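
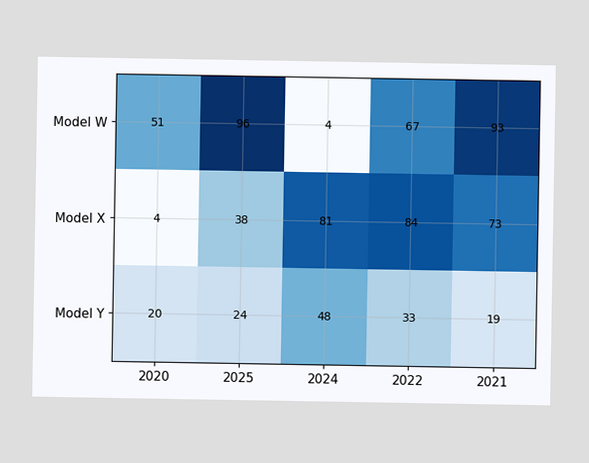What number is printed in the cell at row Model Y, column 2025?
24

The (Model Y, 2025) cell reads 24.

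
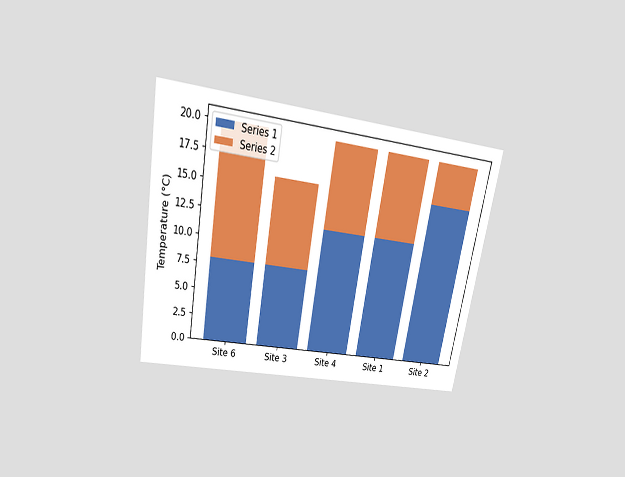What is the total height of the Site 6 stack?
The chart is tilted about 10° clockwise and viewed slightly from above. The Site 6 stack's top reaches 20°C on the y-axis.

20°C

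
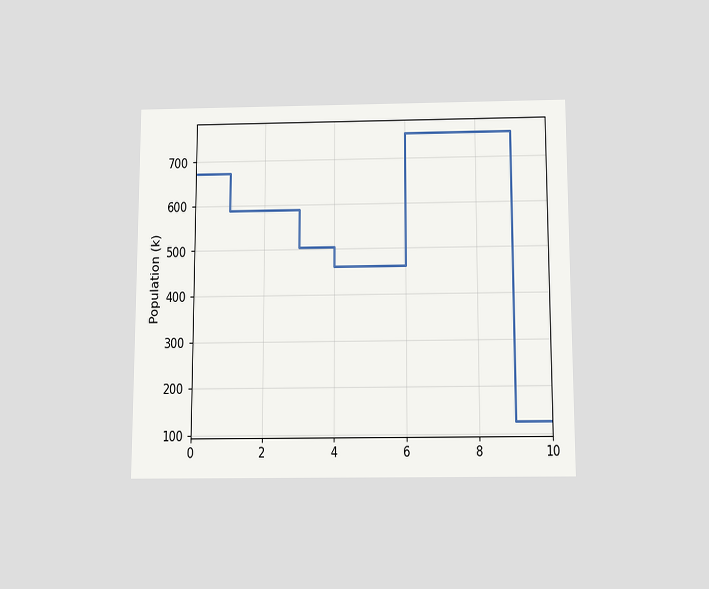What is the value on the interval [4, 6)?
462k

The chart is viewed slightly from below. On [4, 6) the step sits at 462k.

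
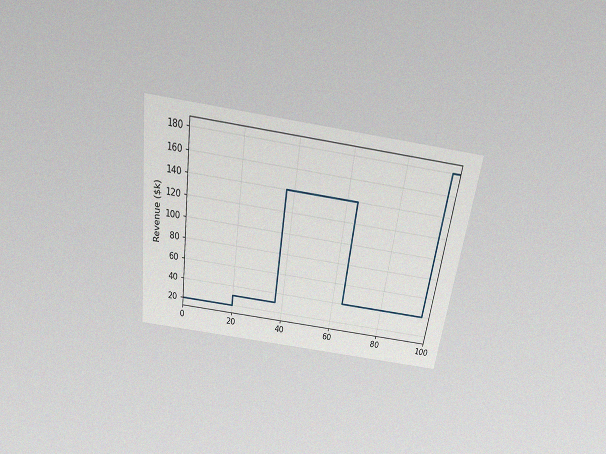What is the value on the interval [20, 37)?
The chart is tilted about 8° clockwise and viewed slightly from above, with some photo noise. On [20, 37) the step sits at $30k.

$30k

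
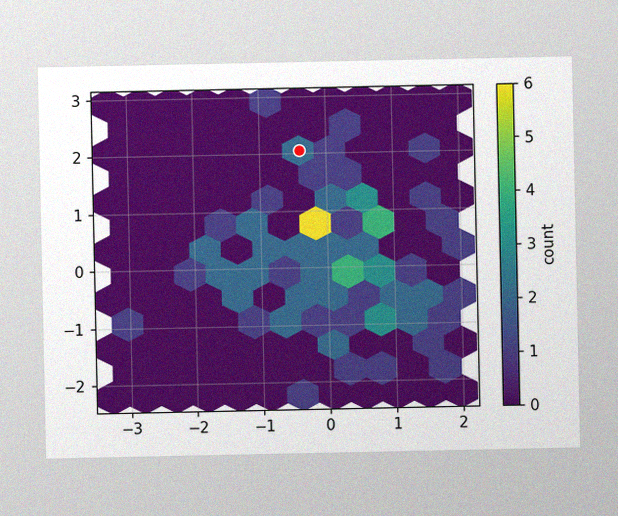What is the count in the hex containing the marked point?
2

The image has some photo noise and uneven lighting. The marked hex reads 2 on the colorbar.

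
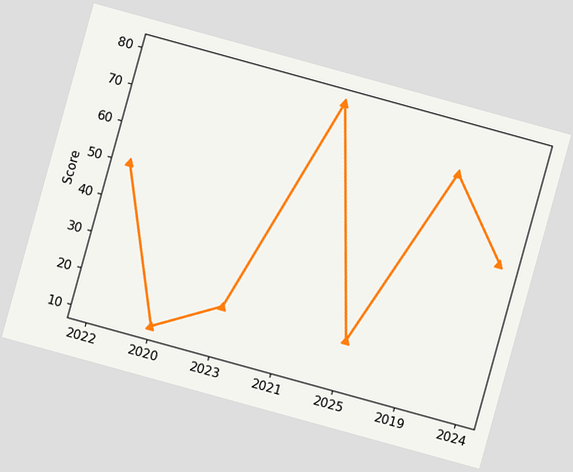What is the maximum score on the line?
80

The chart is tilted about 15° clockwise. The highest point is at 2021, and reading across to the y-axis gives 80.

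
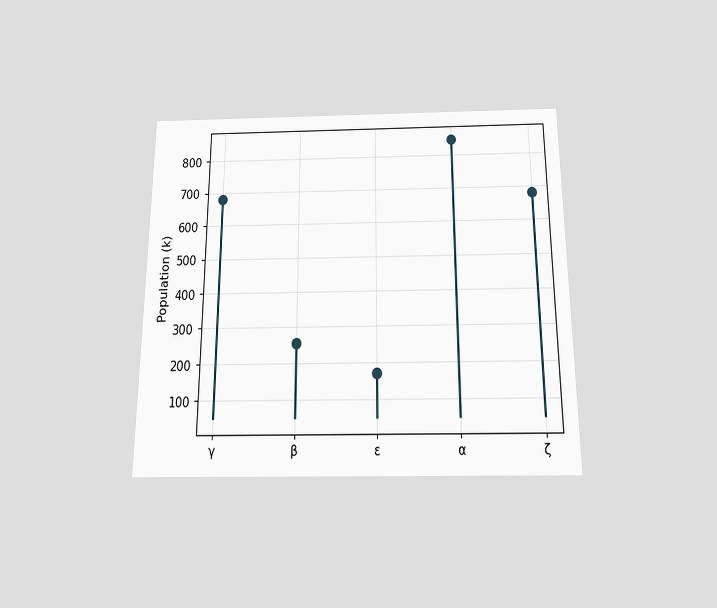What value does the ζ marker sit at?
The chart is viewed slightly from below. The ζ marker sits at 680k.

680k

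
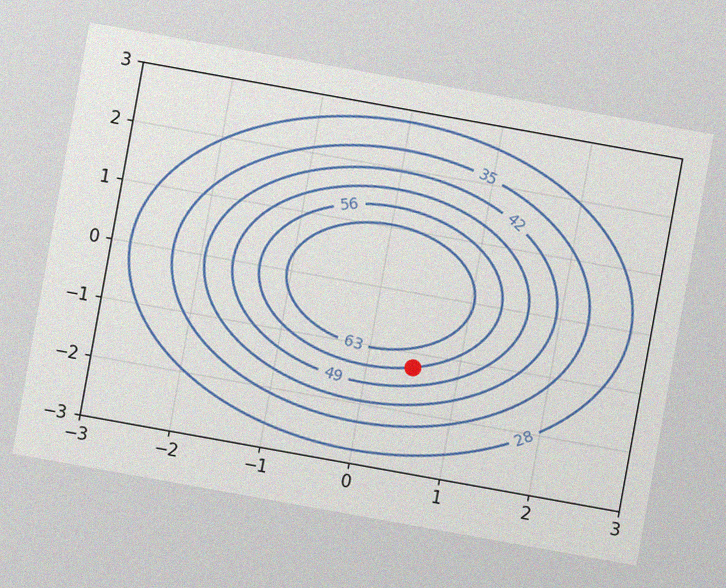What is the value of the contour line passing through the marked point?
The chart is tilted about 10° clockwise, with some photo noise. The marked point sits on the contour labelled 56.

56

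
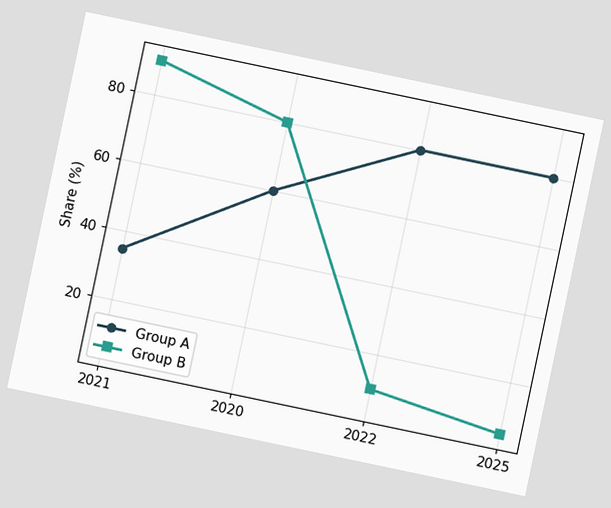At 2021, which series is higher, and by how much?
Group B, by 55%

The chart is tilted about 12° clockwise. At 2021, Group B sits above the other line by 55%.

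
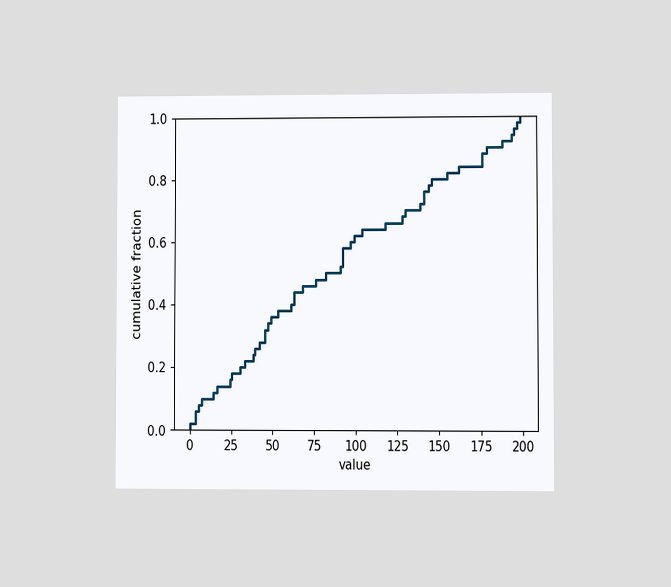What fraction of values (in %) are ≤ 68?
The chart is viewed at a slight angle. At x=68 the ECDF step is at 46%.

46%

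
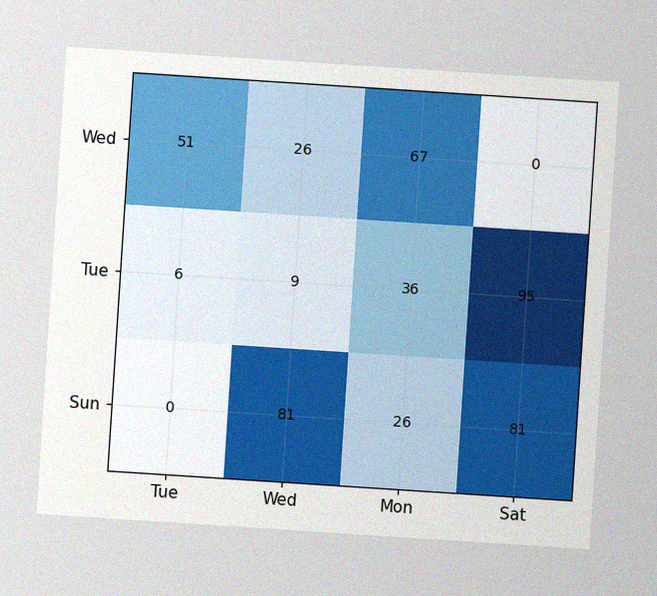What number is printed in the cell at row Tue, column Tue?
The chart is tilted about 4° clockwise, with some photo noise. The (Tue, Tue) cell reads 6.

6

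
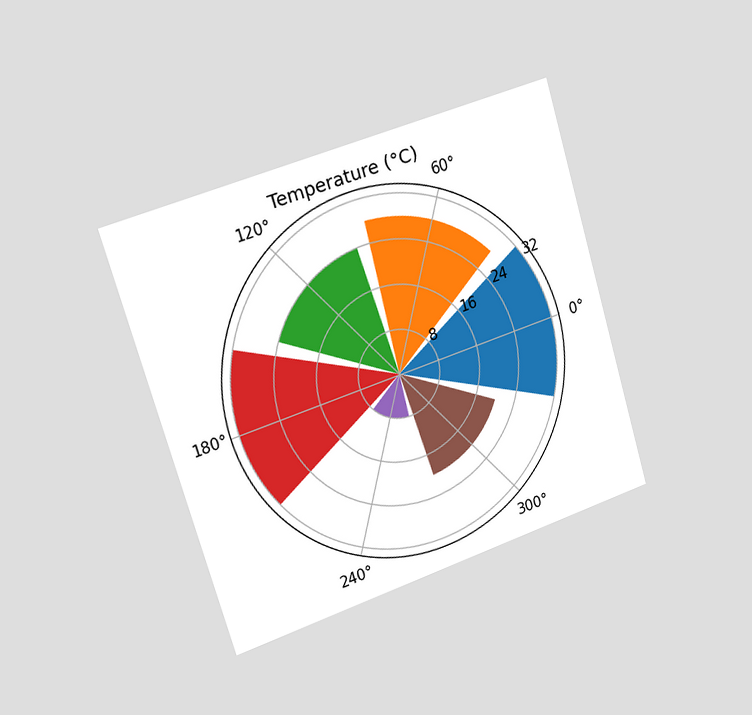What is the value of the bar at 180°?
The chart is tilted about 17° counter-clockwise and viewed slightly from the left. The bar at 180° reaches 32°C on the radial axis.

32°C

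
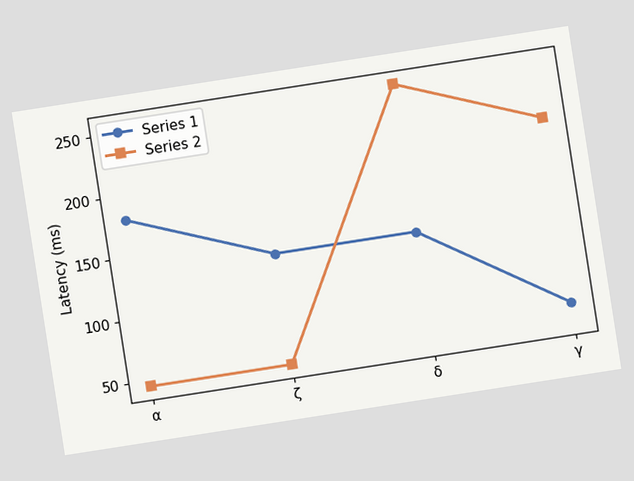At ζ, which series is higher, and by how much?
Series 1, by 90ms

The chart is tilted about 9° counter-clockwise. At ζ, Series 1 sits above the other line by 90ms.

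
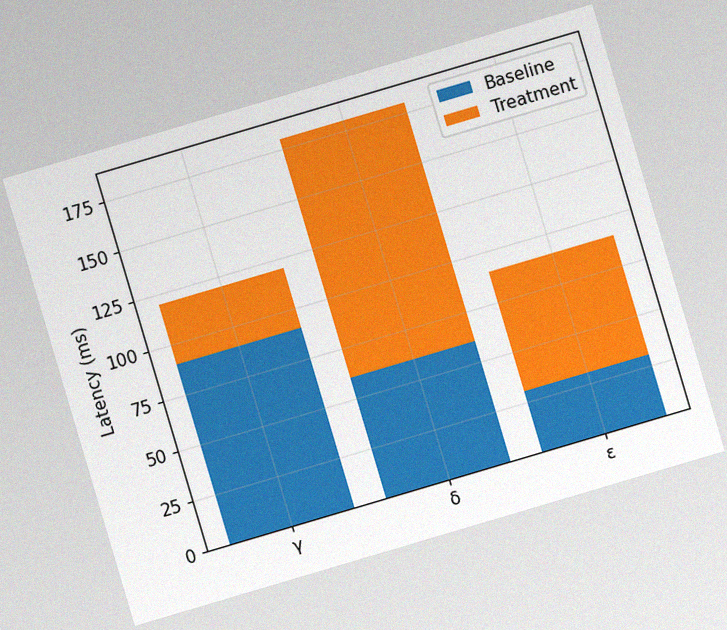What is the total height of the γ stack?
120ms

The chart is tilted about 17° counter-clockwise, with some photo noise. The γ stack's top reaches 120ms on the y-axis.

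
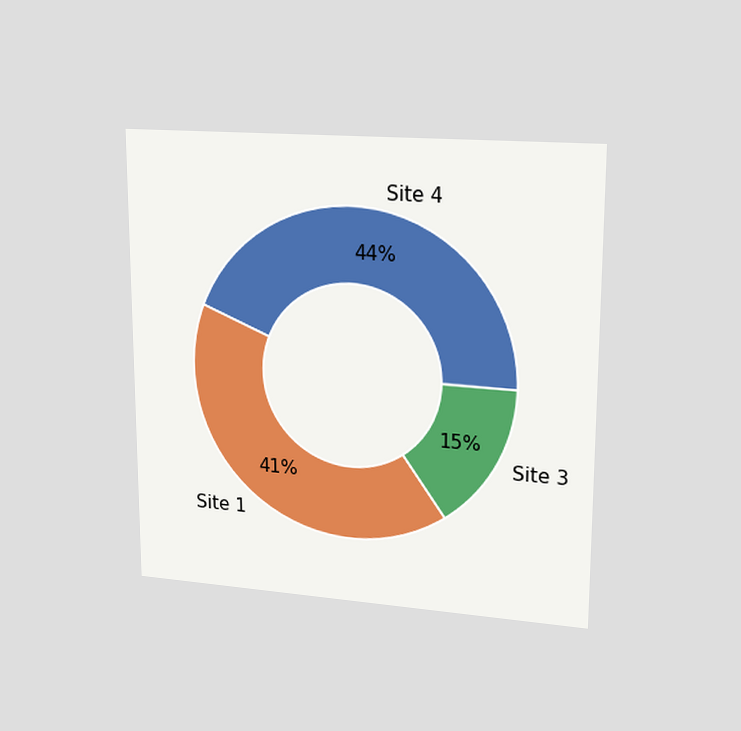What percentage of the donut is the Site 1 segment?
41%

The chart is viewed at a slight angle. The Site 1 segment takes up 41% of the ring.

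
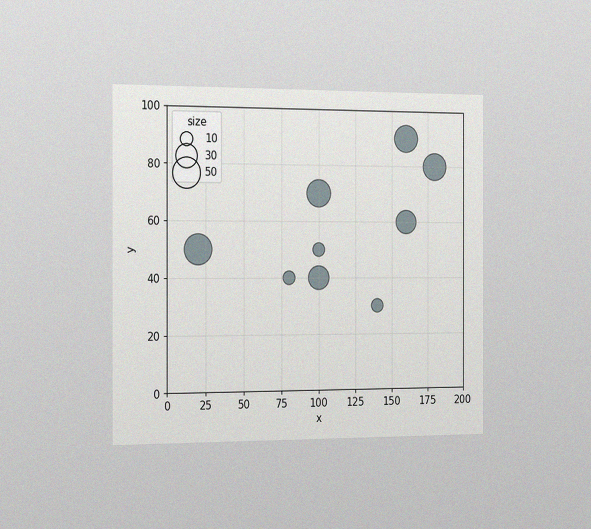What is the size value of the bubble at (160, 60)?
The chart is viewed slightly from the left, with some photo noise. Matching the bubble at (160, 60) against the size legend gives 30.

30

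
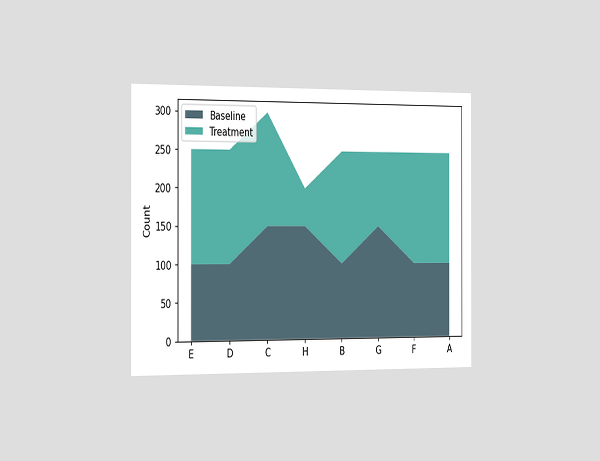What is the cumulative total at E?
250

The chart is viewed slightly from the left. The stacked total at E reaches 250.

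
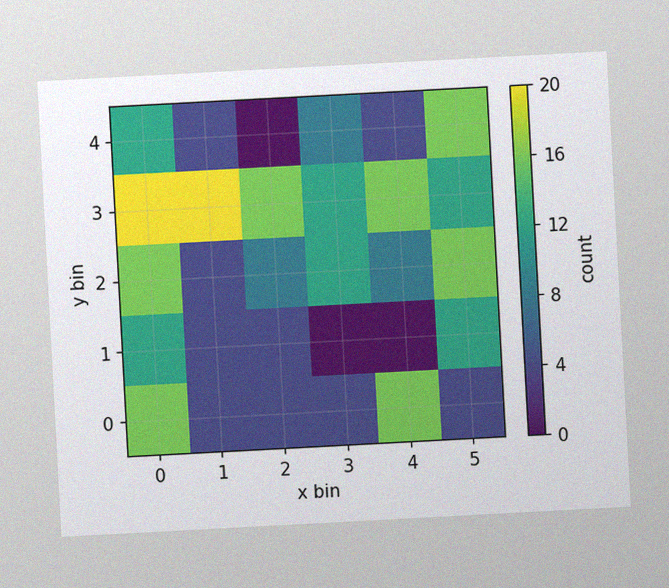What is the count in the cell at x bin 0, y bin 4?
The chart is tilted about 3° counter-clockwise, with some photo noise. Matching the cell (0, 4) against the colorbar gives 12.

12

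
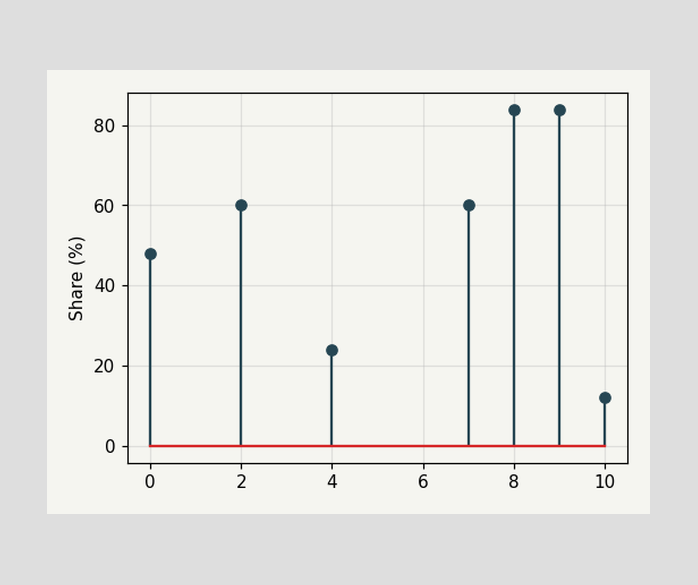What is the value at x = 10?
12%

The stem at x=10 reaches 12%.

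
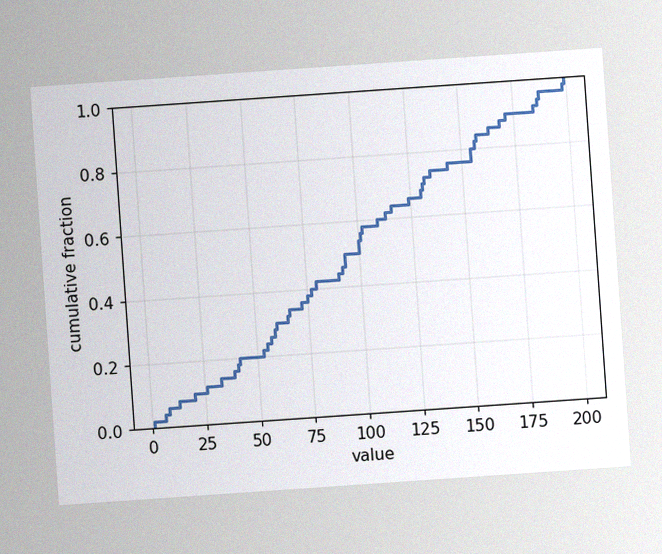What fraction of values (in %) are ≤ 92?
The chart is tilted about 4° counter-clockwise, with some photo noise. At x=92 the ECDF step is at 46%.

46%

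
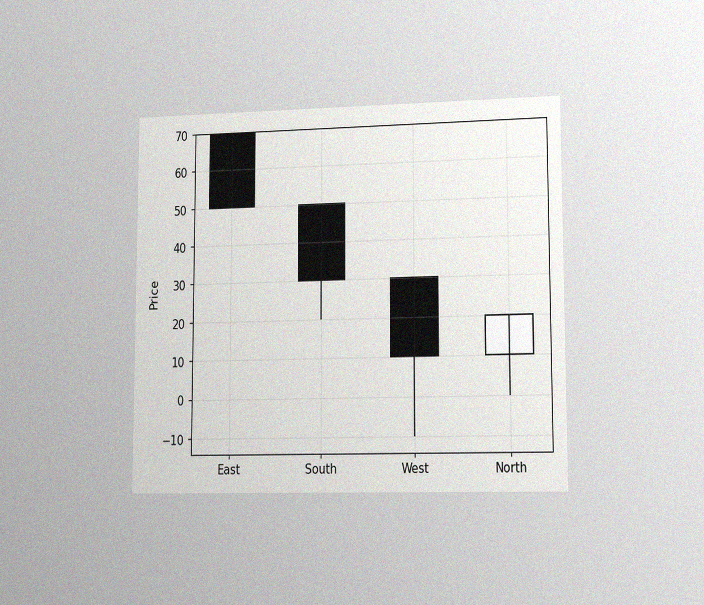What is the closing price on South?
30

The chart is viewed slightly from the right, with some photo noise. The South candle closes at 30.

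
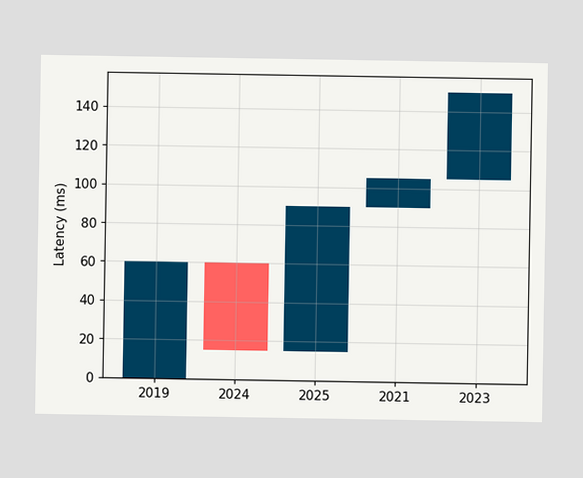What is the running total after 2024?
15ms

After 2024 the running total reaches 15ms.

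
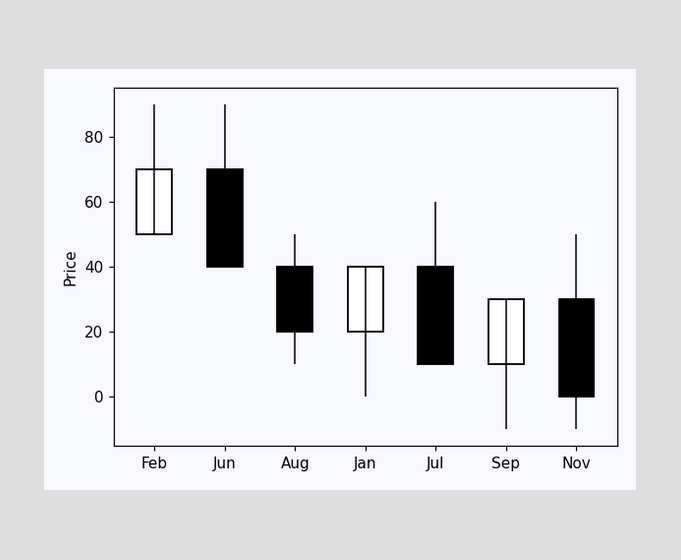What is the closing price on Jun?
40

The Jun candle closes at 40.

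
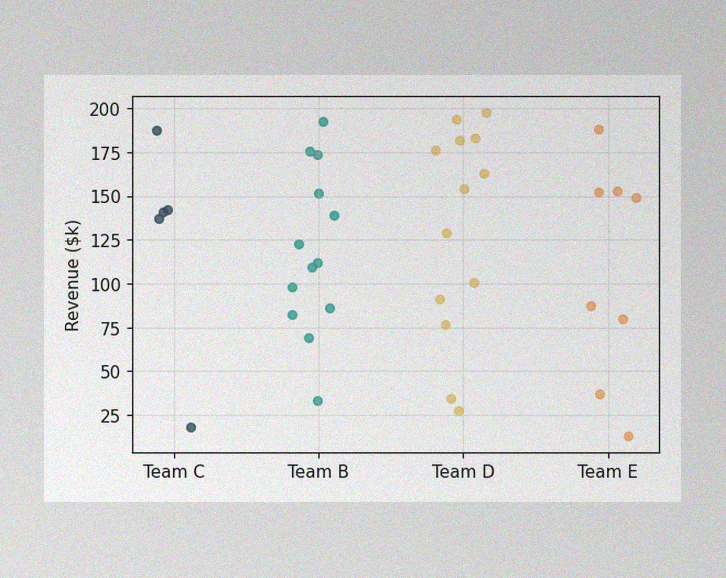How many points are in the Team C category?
5

The image has some photo noise and uneven lighting. Counting the markers in the Team C column gives 5.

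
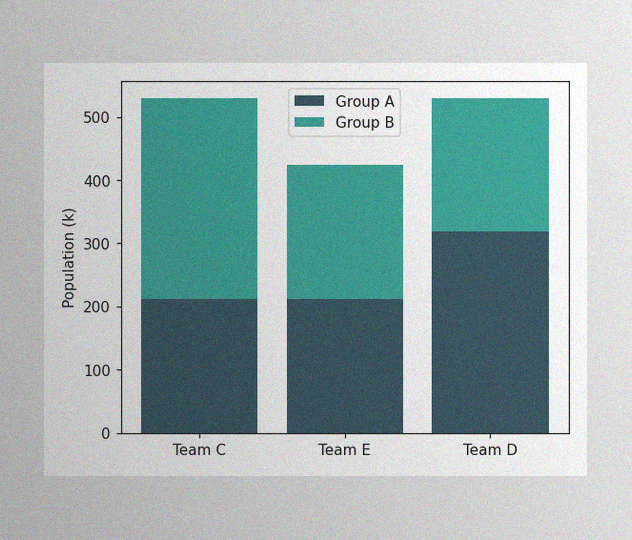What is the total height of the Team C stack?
The image has some photo noise and uneven lighting. The Team C stack's top reaches 530k on the y-axis.

530k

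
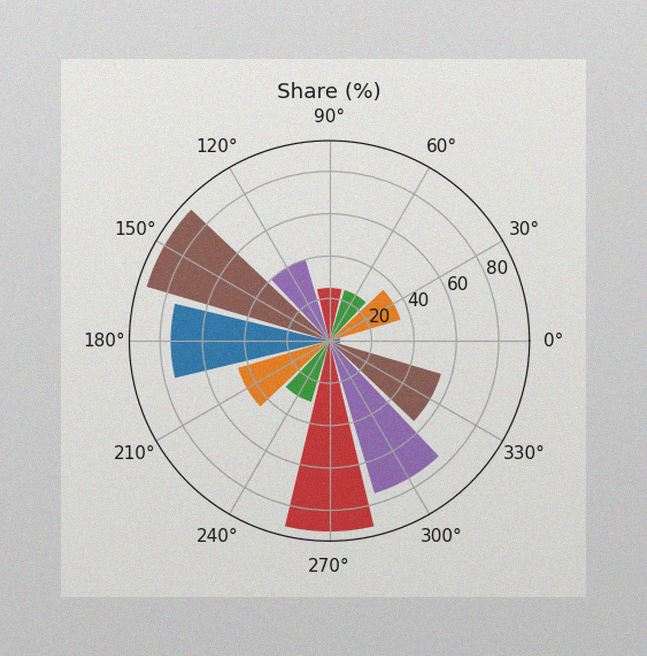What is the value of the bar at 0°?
5%

The image has some photo noise and uneven lighting. The bar at 0° reaches 5% on the radial axis.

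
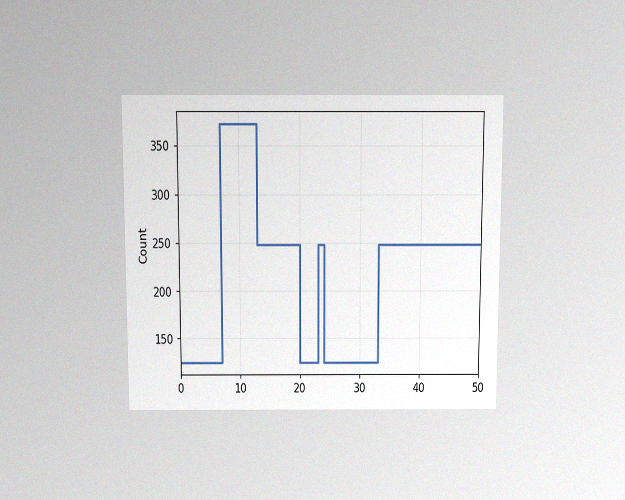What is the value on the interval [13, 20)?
The chart is viewed slightly from above, with some photo noise. On [13, 20) the step sits at 248.

248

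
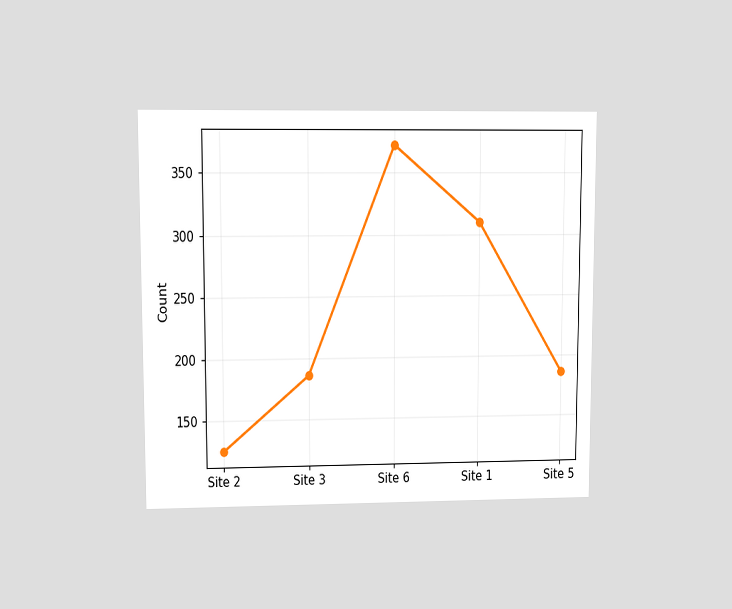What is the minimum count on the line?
The chart is viewed at a slight angle. The lowest point is at Site 2, and reading across to the y-axis gives 124.

124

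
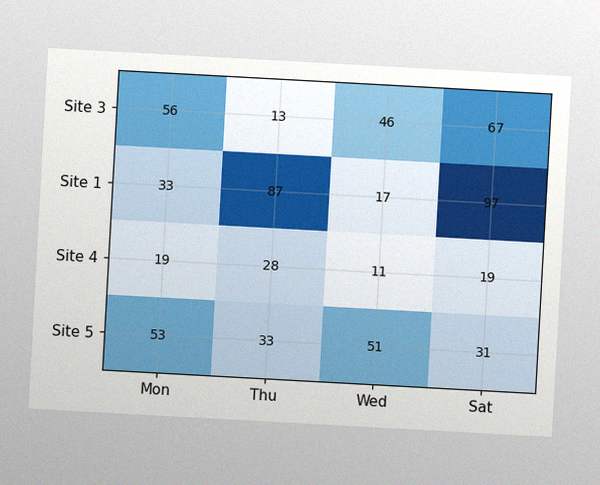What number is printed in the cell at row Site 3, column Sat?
67

The chart is tilted about 3° clockwise, with some photo noise. The (Site 3, Sat) cell reads 67.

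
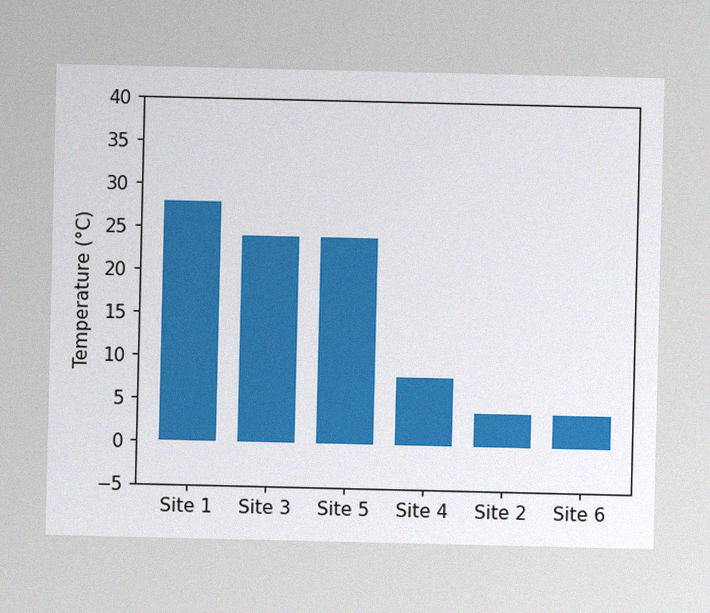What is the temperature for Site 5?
The image has some photo noise and uneven lighting. Reading along the chart's y-axis, the Site 5 bar reaches 24°C.

24°C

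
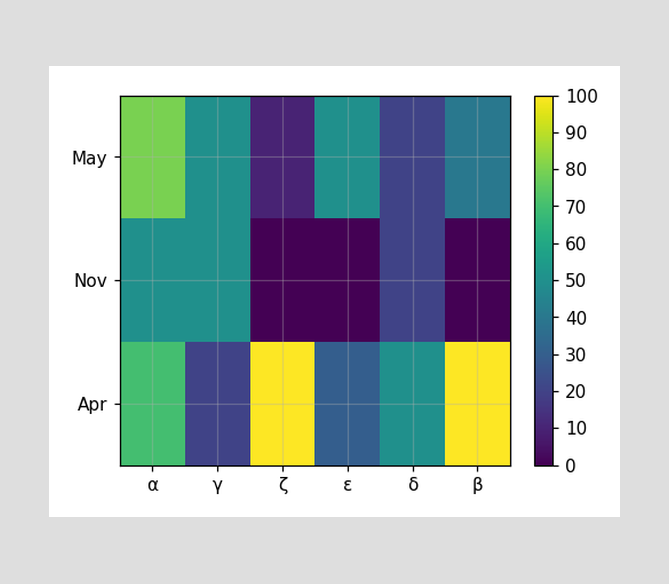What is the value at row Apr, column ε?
Matching cell (Apr, ε) against the colorbar gives 30.

30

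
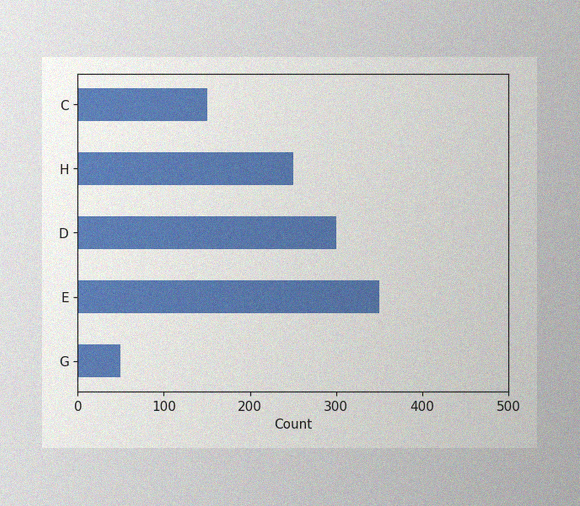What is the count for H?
250

The image has some photo noise and uneven lighting. Reading along the chart's x-axis, the H bar reaches 250.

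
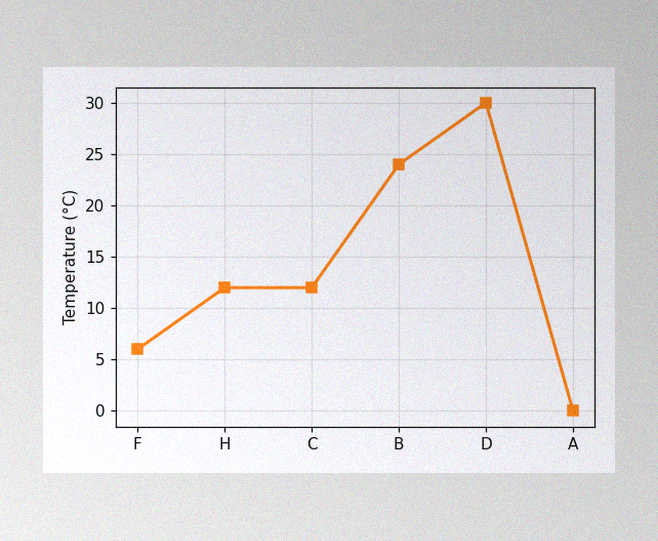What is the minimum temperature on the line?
The image has some photo noise and uneven lighting. The lowest point is at A, and reading across to the y-axis gives 0°C.

0°C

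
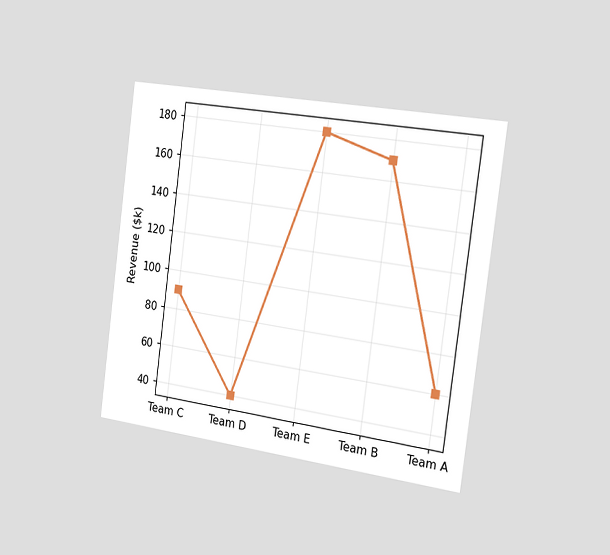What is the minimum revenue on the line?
The chart is tilted about 7° clockwise and viewed slightly from the right. The lowest point is at Team D, and reading across to the y-axis gives $40k.

$40k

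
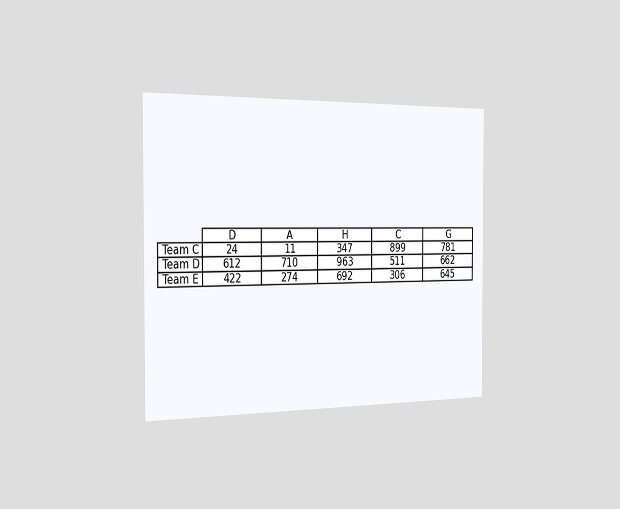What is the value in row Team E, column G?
645

The chart is viewed slightly from the left. The (Team E, G) cell reads 645.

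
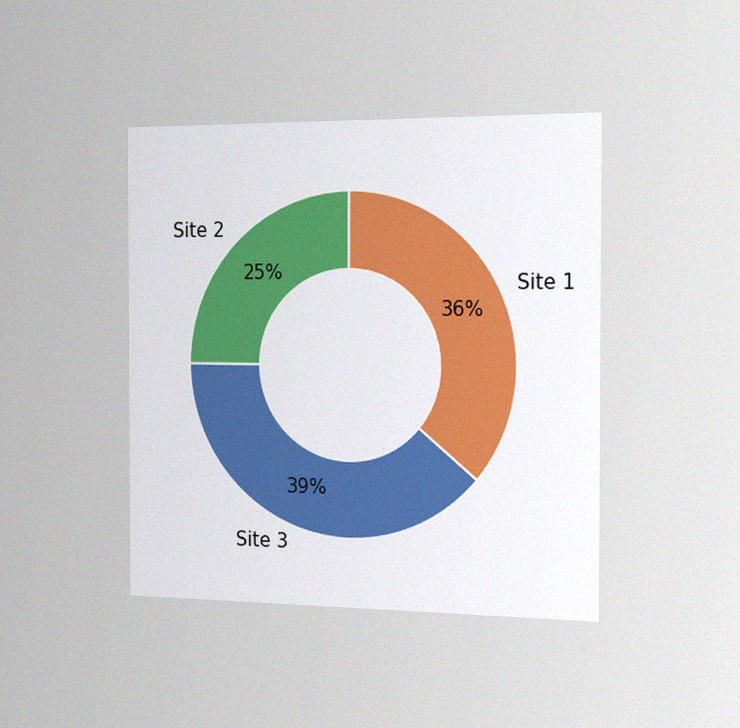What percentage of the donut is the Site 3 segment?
The chart is viewed slightly from the right, with some photo noise. The Site 3 segment takes up 39% of the ring.

39%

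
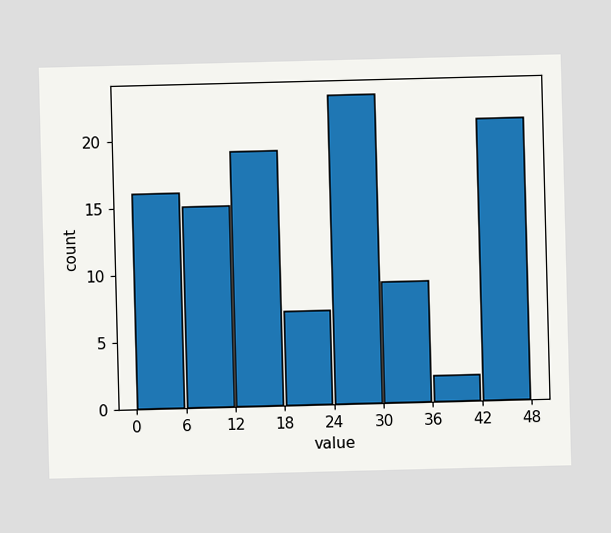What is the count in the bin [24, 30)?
The [24, 30) bin has height 23.

23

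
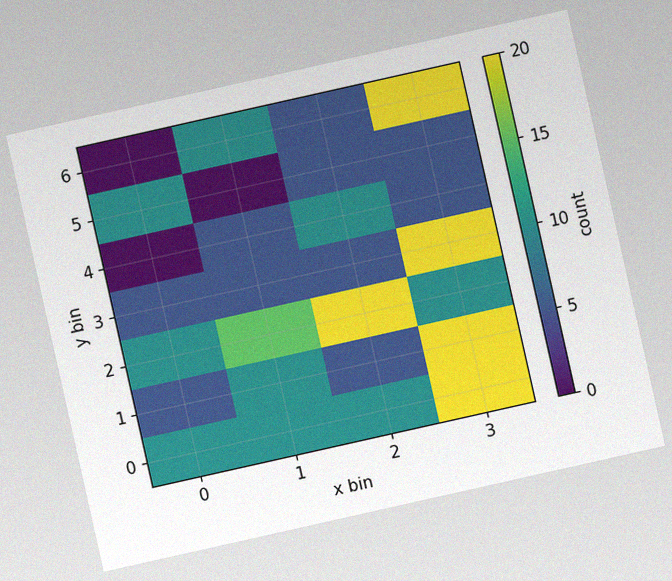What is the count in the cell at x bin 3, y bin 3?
The chart is tilted about 13° counter-clockwise, with some photo noise. Matching the cell (3, 3) against the colorbar gives 20.

20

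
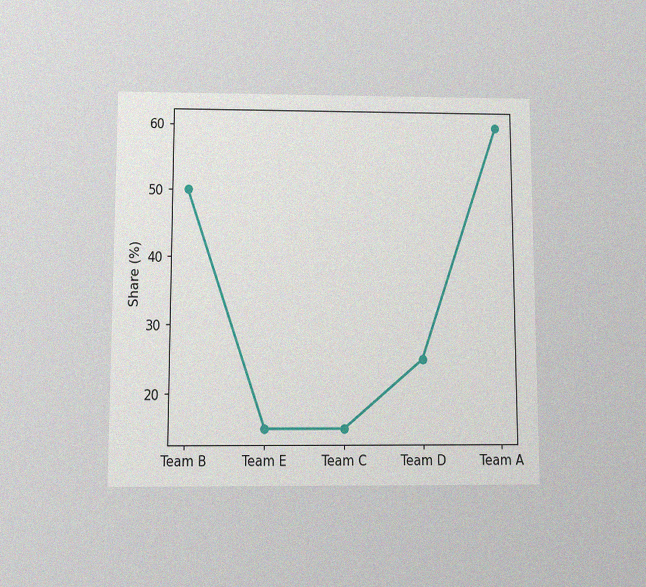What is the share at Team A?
60%

The chart is viewed slightly from below, with some photo noise. At Team A, the line is at 60%.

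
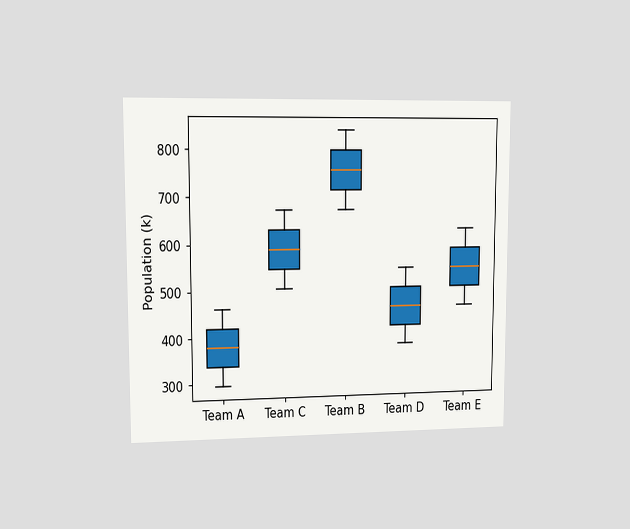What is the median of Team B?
756k

The chart is viewed at a slight angle. The median line in the Team B box sits at 756k.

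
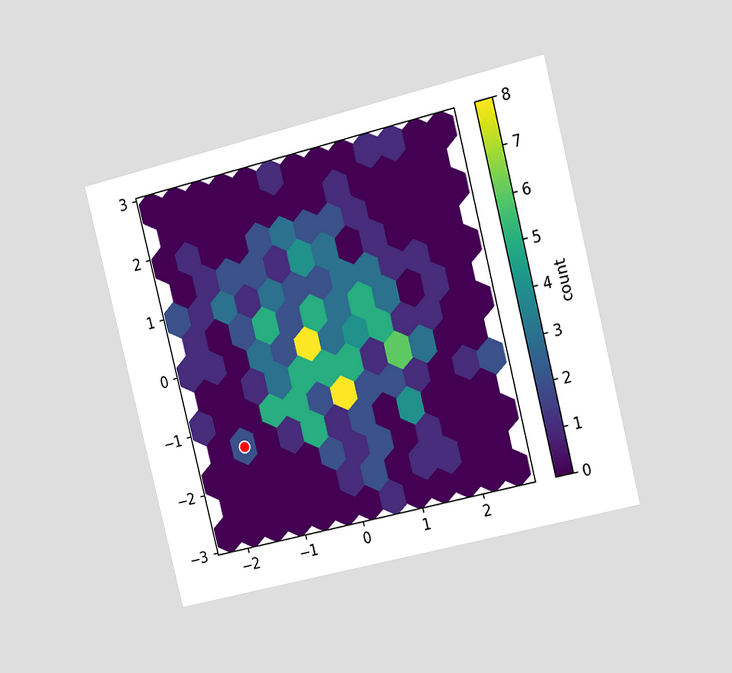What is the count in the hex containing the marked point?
2

The chart is tilted about 14° counter-clockwise and viewed slightly from the right. The marked hex reads 2 on the colorbar.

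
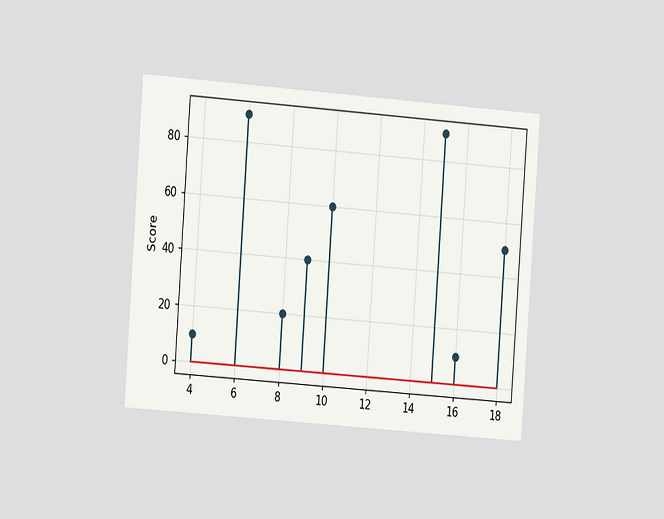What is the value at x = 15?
The chart is tilted about 4° clockwise and viewed at a slight angle. The stem at x=15 reaches 90.

90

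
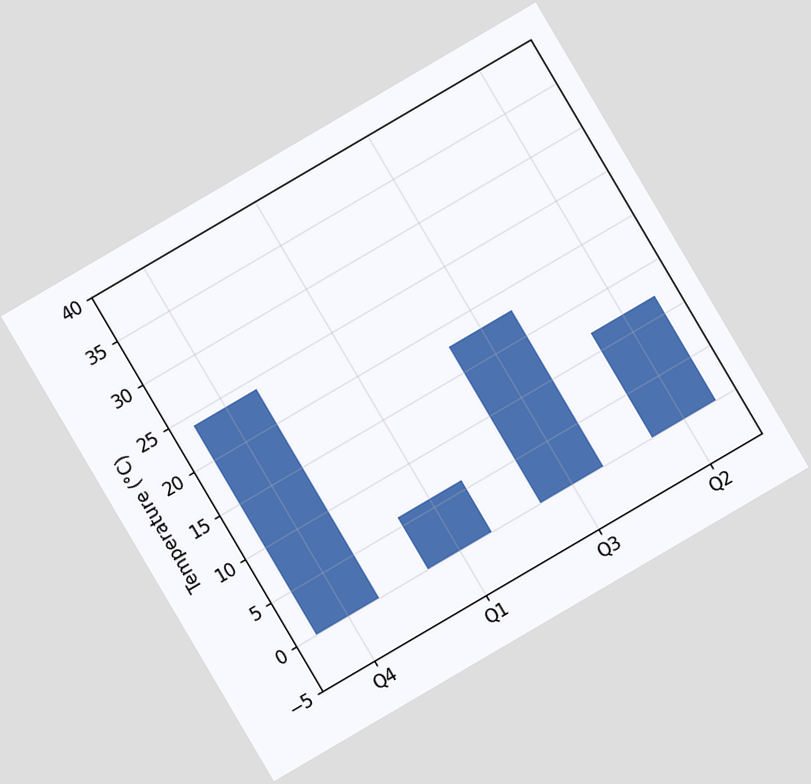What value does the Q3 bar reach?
The chart is tilted about 30° counter-clockwise. Reading along the chart's y-axis, the Q3 bar reaches 18°C.

18°C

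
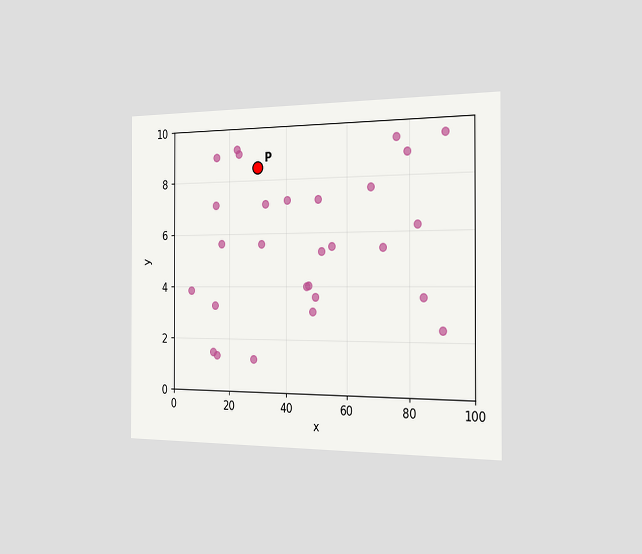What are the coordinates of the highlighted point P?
(30, 8.5)

The chart is viewed slightly from the right. Following the gridlines from P to each axis, P sits at (30, 8.5).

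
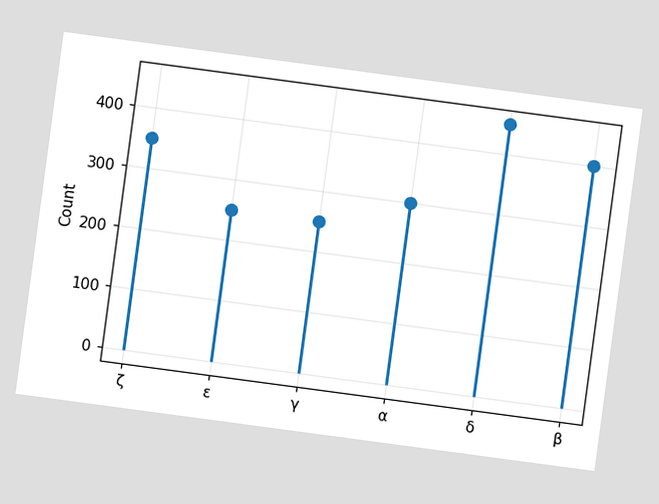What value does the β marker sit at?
400

The chart is tilted about 8° clockwise. The β marker sits at 400.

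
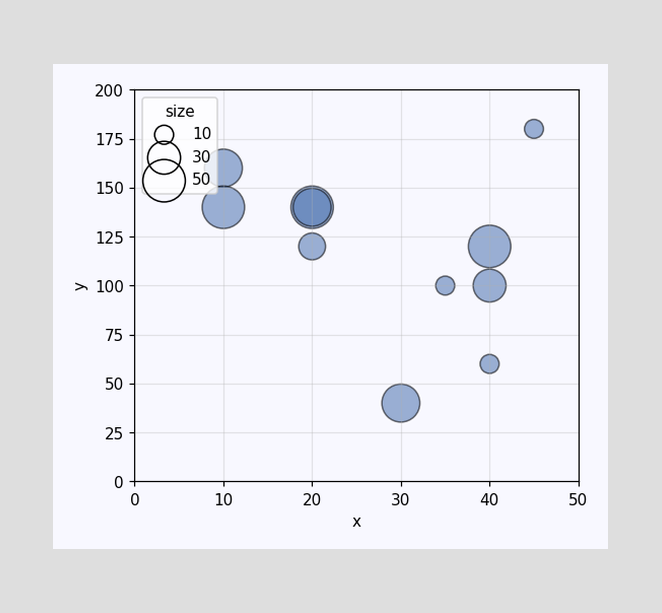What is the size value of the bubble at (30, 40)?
Matching the bubble at (30, 40) against the size legend gives 40.

40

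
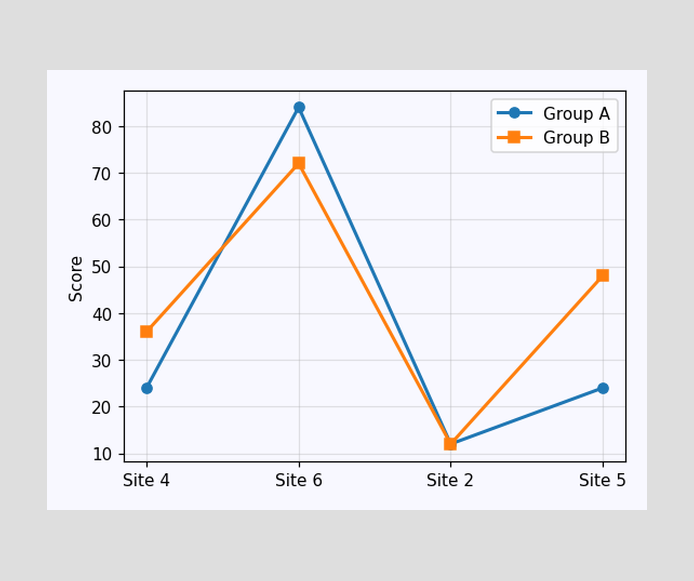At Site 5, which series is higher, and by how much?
At Site 5, Group B sits above the other line by 24.

Group B, by 24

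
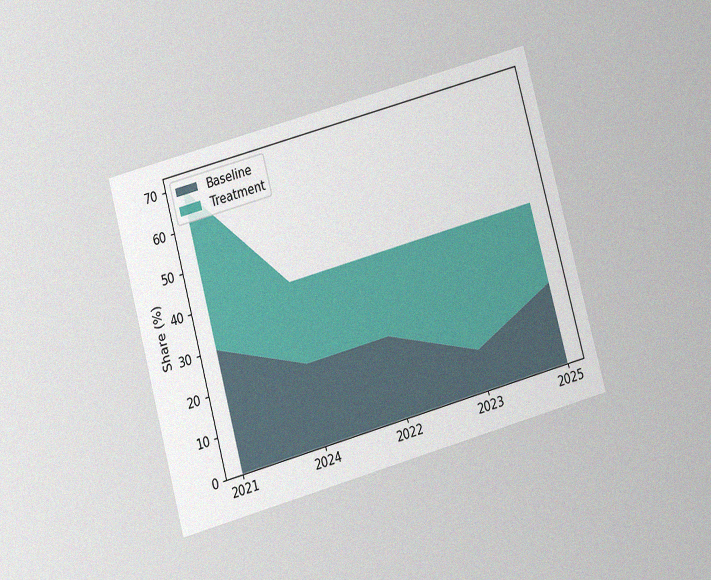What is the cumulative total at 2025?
40%

The chart is tilted about 15° counter-clockwise and viewed at a slight angle, with some photo noise. The stacked total at 2025 reaches 40%.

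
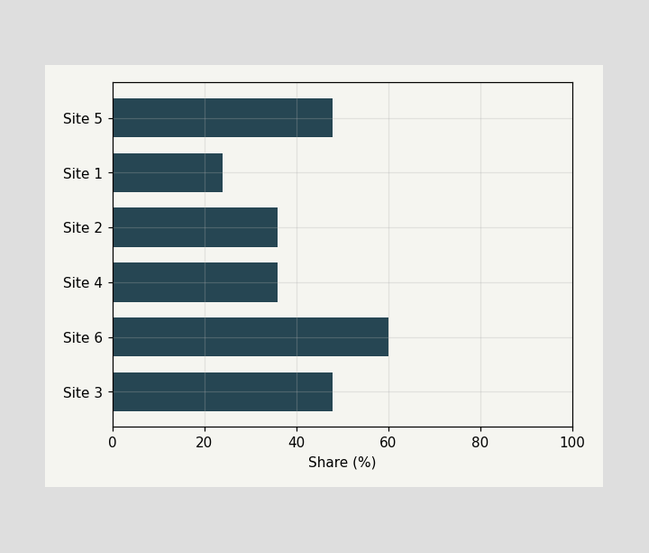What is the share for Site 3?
Reading along the chart's x-axis, the Site 3 bar reaches 48%.

48%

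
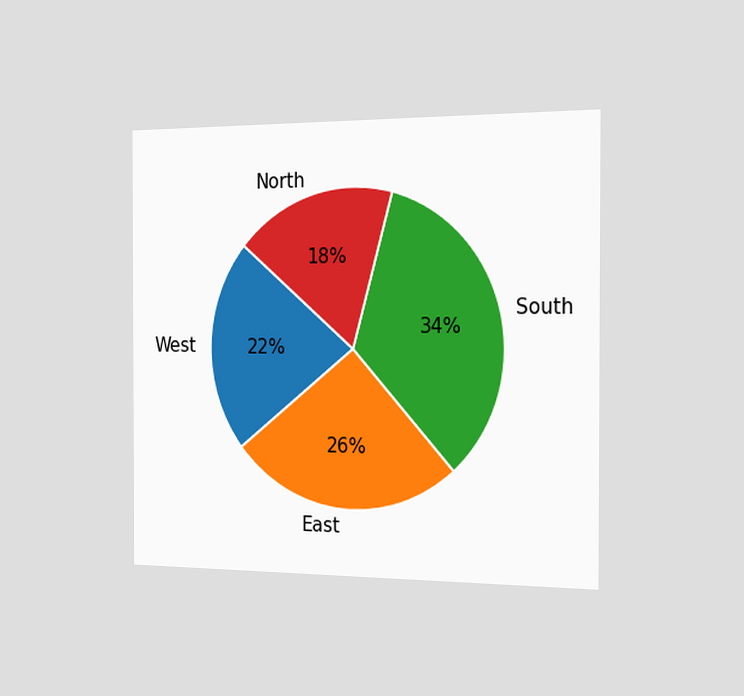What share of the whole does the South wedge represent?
The chart is viewed slightly from the right. The South slice takes up 34% of the pie.

34%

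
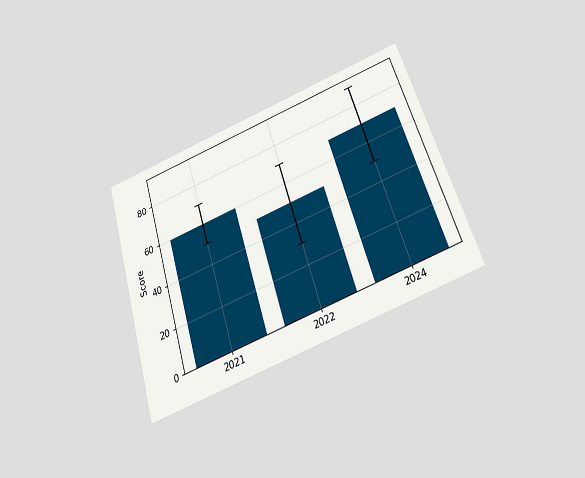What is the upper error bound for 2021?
70

The chart is tilted about 17° counter-clockwise and viewed slightly from below. The 2021 bar's upper whisker reaches 70.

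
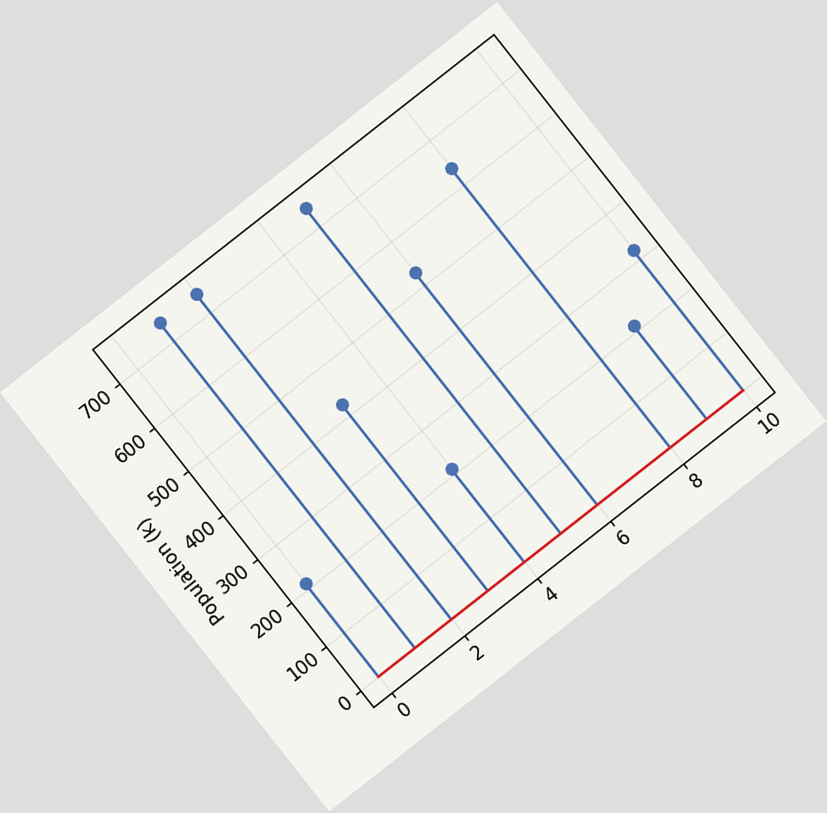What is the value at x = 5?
The chart is tilted about 38° counter-clockwise. The stem at x=5 reaches 742k.

742k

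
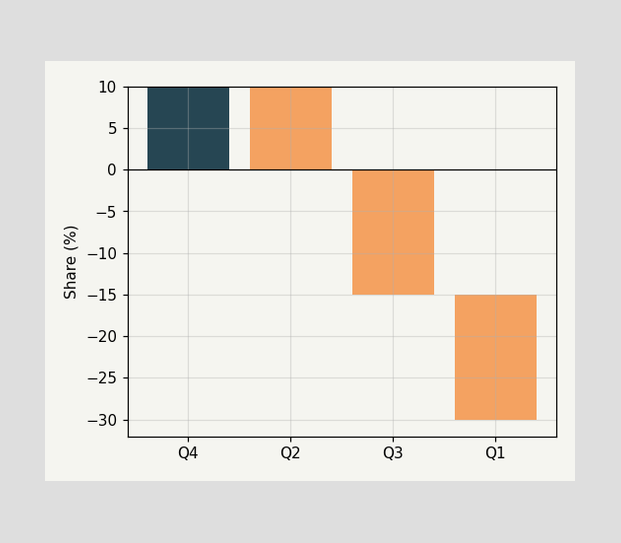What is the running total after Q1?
After Q1 the running total reaches -30%.

-30%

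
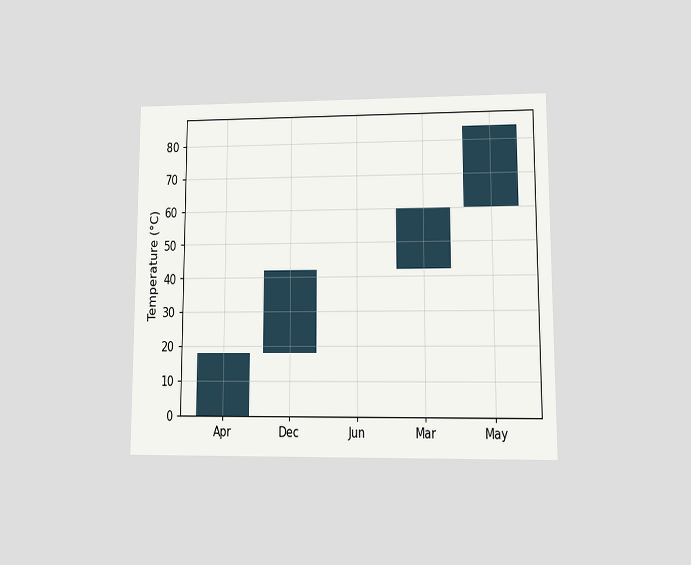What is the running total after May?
84°C

The chart is viewed at a slight angle. After May the running total reaches 84°C.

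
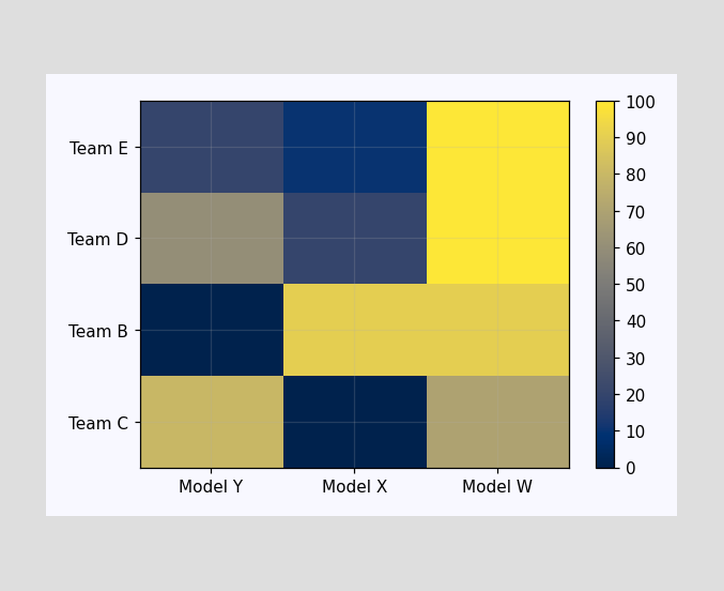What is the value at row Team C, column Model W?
70

Matching cell (Team C, Model W) against the colorbar gives 70.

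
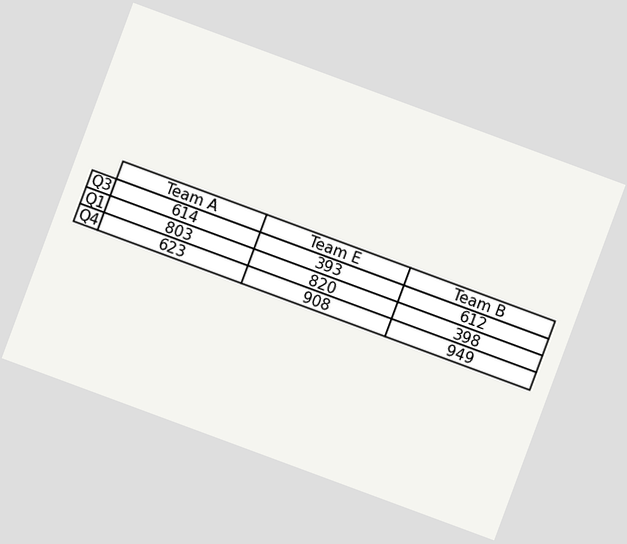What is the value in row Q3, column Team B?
612

The chart is tilted about 20° clockwise. The (Q3, Team B) cell reads 612.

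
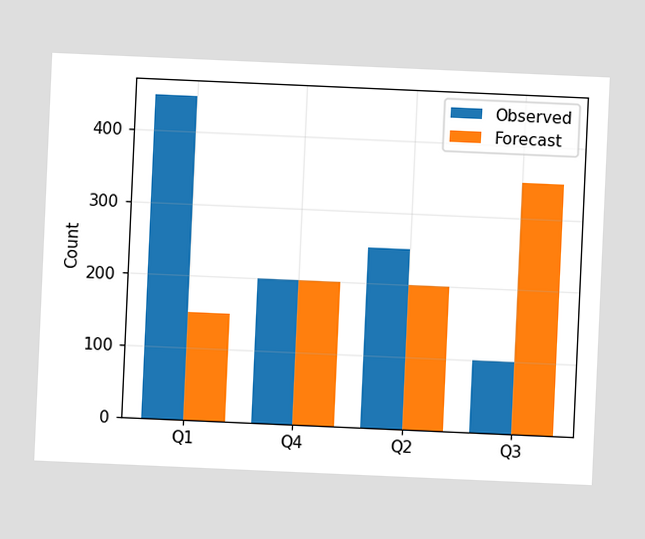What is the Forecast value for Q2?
The chart is tilted about 3° clockwise. The Forecast bar at Q2 reaches 200 on the y-axis.

200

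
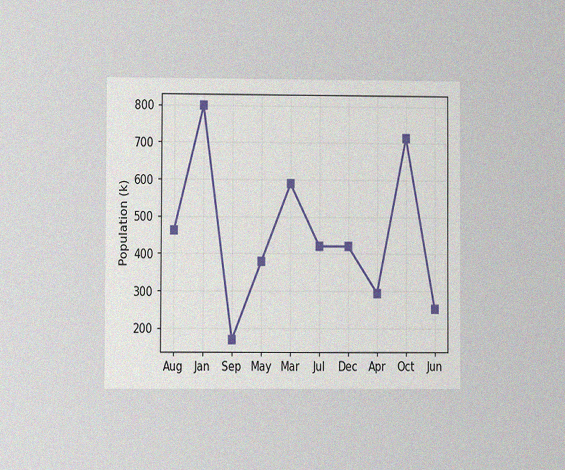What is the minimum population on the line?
The chart is viewed at a slight angle, with some photo noise. The lowest point is at Sep, and reading across to the y-axis gives 168k.

168k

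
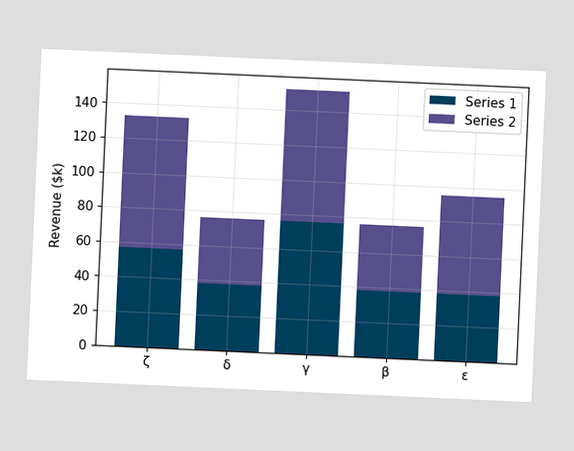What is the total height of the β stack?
$76k

The chart is tilted about 3° clockwise. The β stack's top reaches $76k on the y-axis.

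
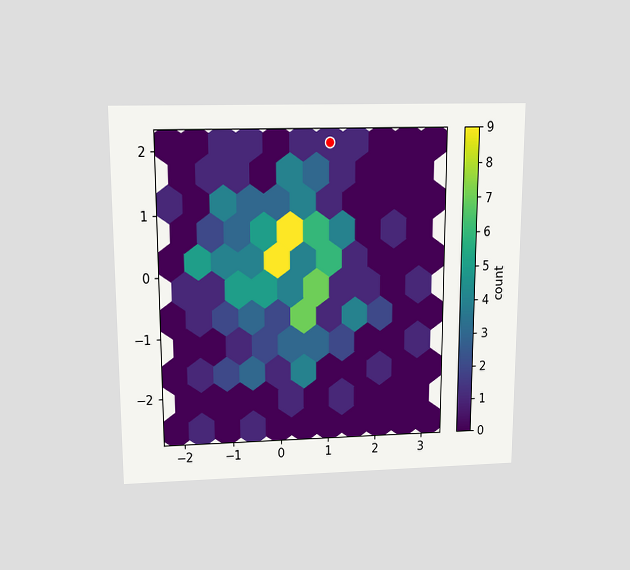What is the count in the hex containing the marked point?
The chart is viewed slightly from above. The marked hex reads 1 on the colorbar.

1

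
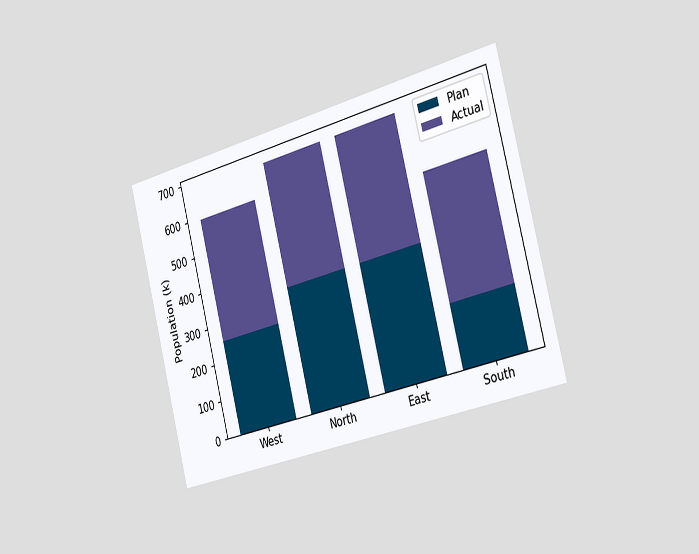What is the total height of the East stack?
680k

The chart is tilted about 14° counter-clockwise and viewed slightly from the right. The East stack's top reaches 680k on the y-axis.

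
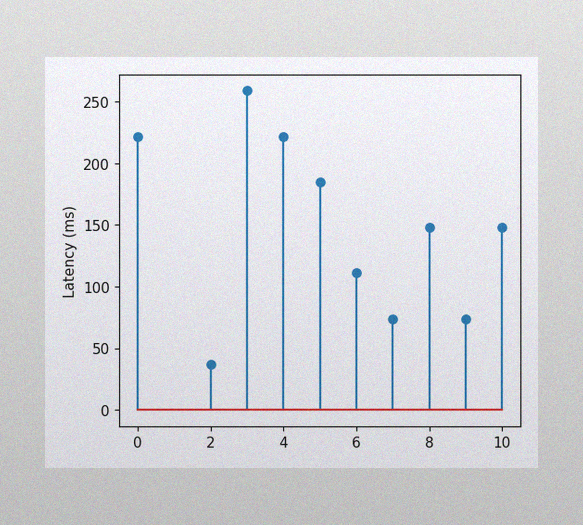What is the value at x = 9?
The image has some photo noise and uneven lighting. The stem at x=9 reaches 74ms.

74ms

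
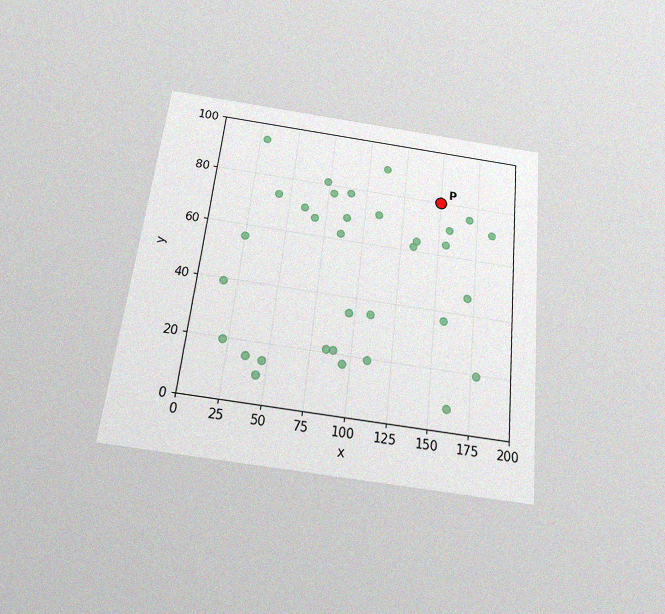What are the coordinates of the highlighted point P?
The chart is tilted about 6° clockwise and viewed slightly from below, with some photo noise. Following the gridlines from P to each axis, P sits at (150, 80).

(150, 80)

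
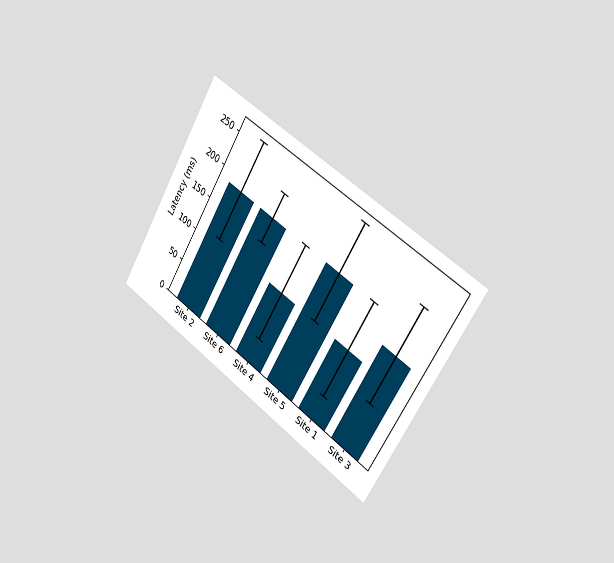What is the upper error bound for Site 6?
222ms

The chart is tilted about 31° clockwise and viewed slightly from the right. The Site 6 bar's upper whisker reaches 222ms.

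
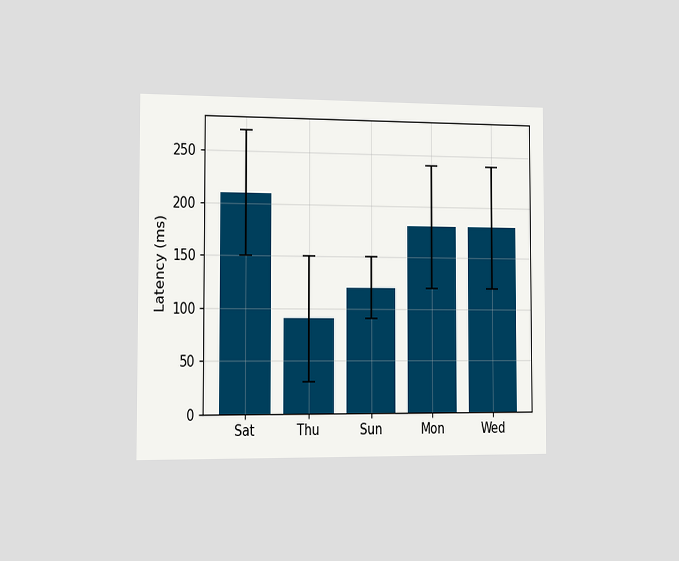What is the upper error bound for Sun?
The chart is viewed slightly from the left. The Sun bar's upper whisker reaches 150ms.

150ms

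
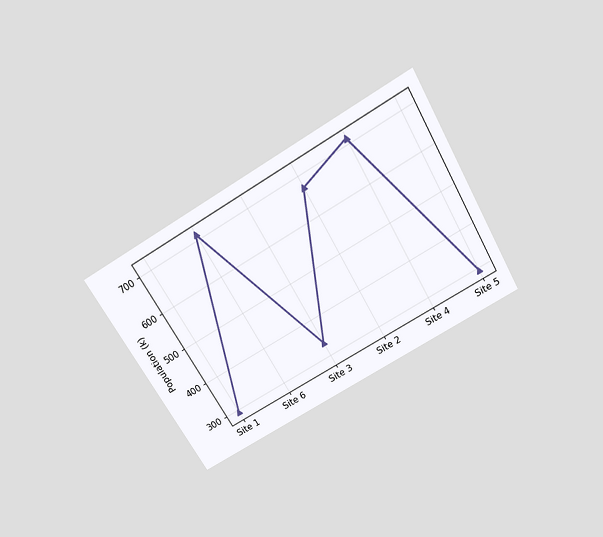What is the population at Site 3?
336k

The chart is tilted about 30° counter-clockwise and viewed slightly from above. At Site 3, the line is at 336k.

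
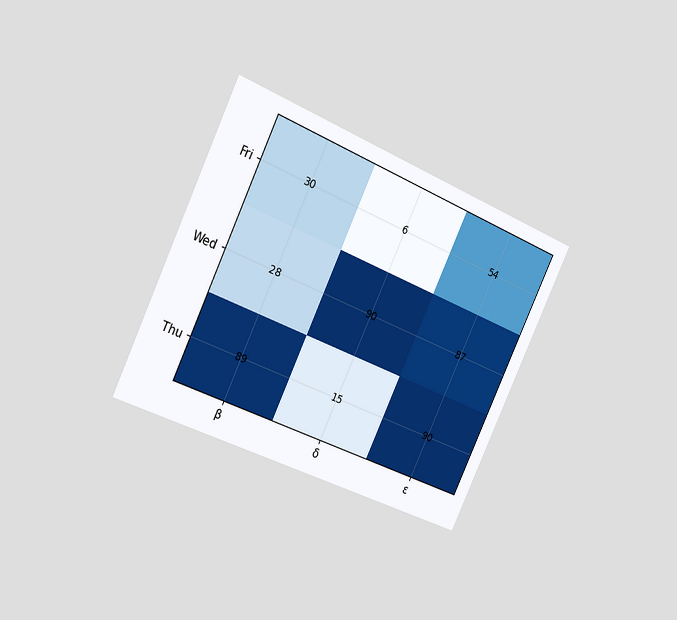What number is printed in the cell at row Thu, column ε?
90

The chart is tilted about 26° clockwise and viewed slightly from the left. The (Thu, ε) cell reads 90.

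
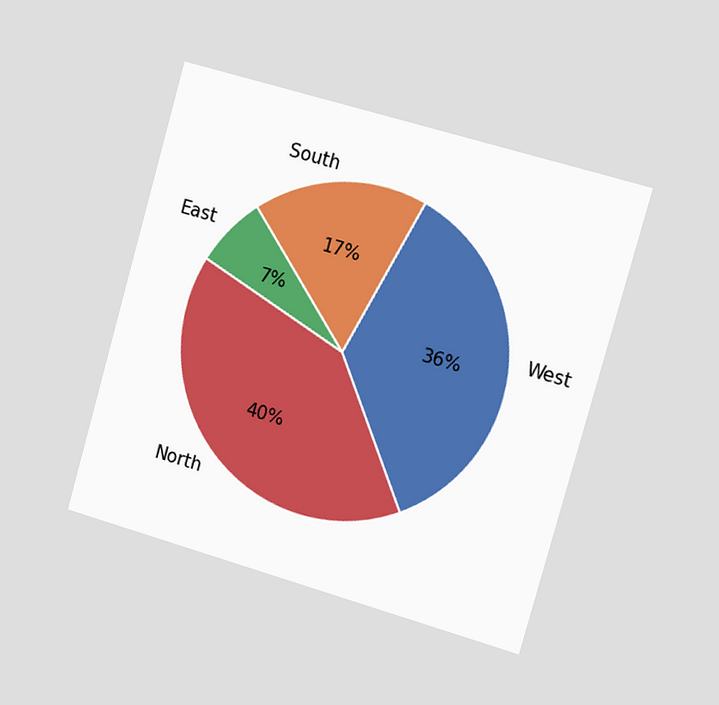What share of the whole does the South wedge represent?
17%

The chart is tilted about 16° clockwise and viewed slightly from the right. The South slice takes up 17% of the pie.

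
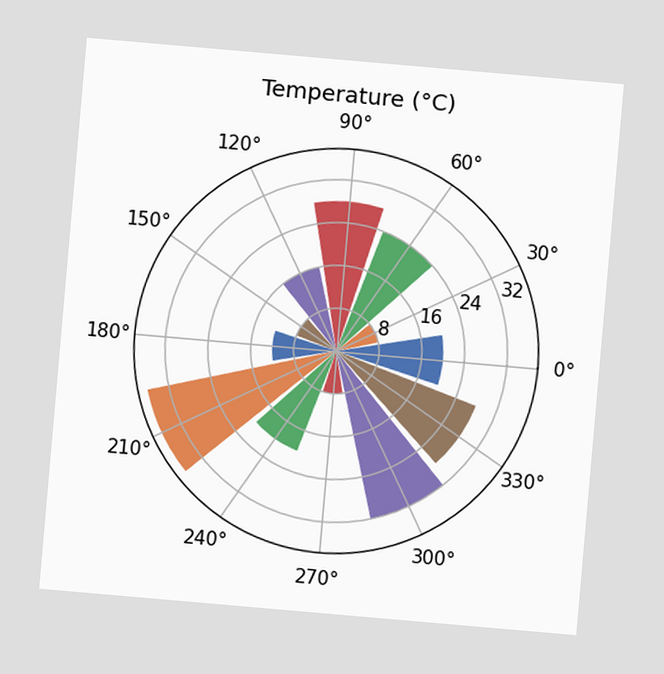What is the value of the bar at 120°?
16°C

The chart is tilted about 5° clockwise. The bar at 120° reaches 16°C on the radial axis.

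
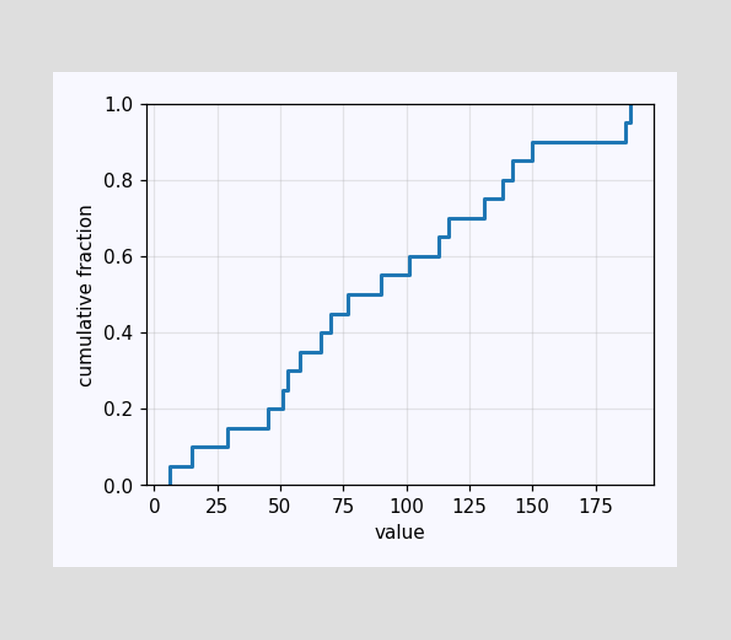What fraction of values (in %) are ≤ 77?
At x=77 the ECDF step is at 50%.

50%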